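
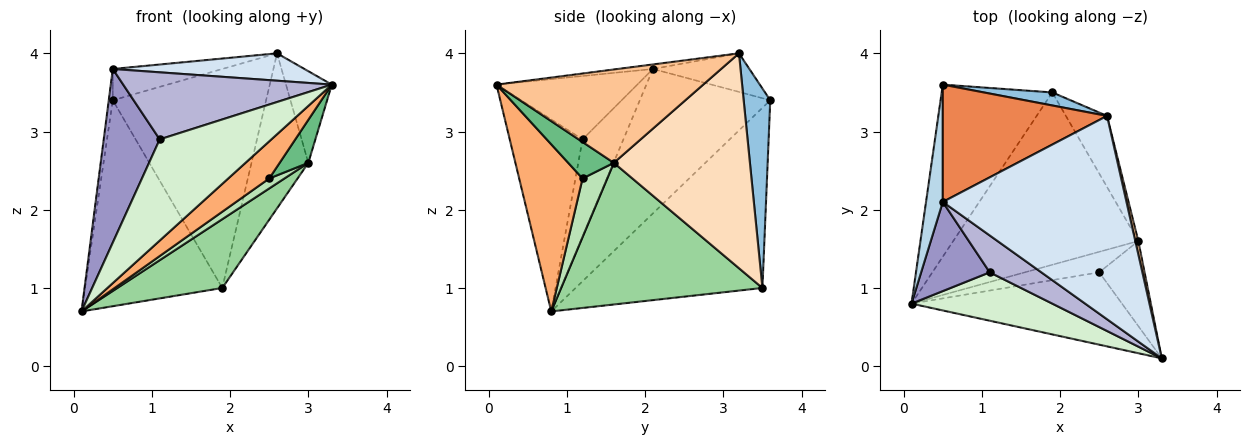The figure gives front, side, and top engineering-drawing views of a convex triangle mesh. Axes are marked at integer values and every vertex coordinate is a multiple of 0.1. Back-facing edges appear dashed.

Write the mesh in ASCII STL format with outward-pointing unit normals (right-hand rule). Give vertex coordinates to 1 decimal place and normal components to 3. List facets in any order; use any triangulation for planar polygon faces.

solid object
 facet normal -0.722 0.531 -0.443
  outer loop
   vertex 1.9 3.5 1.0
   vertex 0.1 0.8 0.7
   vertex 0.5 3.6 3.4
  endloop
 endfacet
 facet normal 0.171 0.984 0.059
  outer loop
   vertex 1.9 3.5 1.0
   vertex 0.5 3.6 3.4
   vertex 2.6 3.2 4.0
  endloop
 endfacet
 facet normal -0.993 0.031 0.115
  outer loop
   vertex 0.5 2.1 3.8
   vertex 0.5 3.6 3.4
   vertex 0.1 0.8 0.7
  endloop
 endfacet
 facet normal -0.024 -0.133 0.991
  outer loop
   vertex 0.5 2.1 3.8
   vertex 3.3 0.1 3.6
   vertex 2.6 3.2 4.0
  endloop
 endfacet
 facet normal -0.221 0.251 0.942
  outer loop
   vertex 0.5 2.1 3.8
   vertex 2.6 3.2 4.0
   vertex 0.5 3.6 3.4
  endloop
 endfacet
 facet normal 0.577 -0.373 -0.727
  outer loop
   vertex 2.5 1.2 2.4
   vertex 3.3 0.1 3.6
   vertex 0.1 0.8 0.7
  endloop
 endfacet
 facet normal 0.976 0.216 0.032
  outer loop
   vertex 3.0 1.6 2.6
   vertex 2.6 3.2 4.0
   vertex 3.3 0.1 3.6
  endloop
 endfacet
 facet normal 0.909 0.379 -0.174
  outer loop
   vertex 3.0 1.6 2.6
   vertex 1.9 3.5 1.0
   vertex 2.6 3.2 4.0
  endloop
 endfacet
 facet normal 0.583 -0.367 -0.725
  outer loop
   vertex 3.0 1.6 2.6
   vertex 3.3 0.1 3.6
   vertex 2.5 1.2 2.4
  endloop
 endfacet
 facet normal 0.579 -0.302 -0.757
  outer loop
   vertex 3.0 1.6 2.6
   vertex 0.1 0.8 0.7
   vertex 1.9 3.5 1.0
  endloop
 endfacet
 facet normal 0.579 -0.357 -0.733
  outer loop
   vertex 3.0 1.6 2.6
   vertex 2.5 1.2 2.4
   vertex 0.1 0.8 0.7
  endloop
 endfacet
 facet normal -0.507 -0.778 0.372
  outer loop
   vertex 1.1 1.2 2.9
   vertex 0.1 0.8 0.7
   vertex 3.3 0.1 3.6
  endloop
 endfacet
 facet normal -0.544 -0.746 0.383
  outer loop
   vertex 1.1 1.2 2.9
   vertex 0.5 2.1 3.8
   vertex 0.1 0.8 0.7
  endloop
 endfacet
 facet normal -0.509 -0.754 0.415
  outer loop
   vertex 1.1 1.2 2.9
   vertex 3.3 0.1 3.6
   vertex 0.5 2.1 3.8
  endloop
 endfacet
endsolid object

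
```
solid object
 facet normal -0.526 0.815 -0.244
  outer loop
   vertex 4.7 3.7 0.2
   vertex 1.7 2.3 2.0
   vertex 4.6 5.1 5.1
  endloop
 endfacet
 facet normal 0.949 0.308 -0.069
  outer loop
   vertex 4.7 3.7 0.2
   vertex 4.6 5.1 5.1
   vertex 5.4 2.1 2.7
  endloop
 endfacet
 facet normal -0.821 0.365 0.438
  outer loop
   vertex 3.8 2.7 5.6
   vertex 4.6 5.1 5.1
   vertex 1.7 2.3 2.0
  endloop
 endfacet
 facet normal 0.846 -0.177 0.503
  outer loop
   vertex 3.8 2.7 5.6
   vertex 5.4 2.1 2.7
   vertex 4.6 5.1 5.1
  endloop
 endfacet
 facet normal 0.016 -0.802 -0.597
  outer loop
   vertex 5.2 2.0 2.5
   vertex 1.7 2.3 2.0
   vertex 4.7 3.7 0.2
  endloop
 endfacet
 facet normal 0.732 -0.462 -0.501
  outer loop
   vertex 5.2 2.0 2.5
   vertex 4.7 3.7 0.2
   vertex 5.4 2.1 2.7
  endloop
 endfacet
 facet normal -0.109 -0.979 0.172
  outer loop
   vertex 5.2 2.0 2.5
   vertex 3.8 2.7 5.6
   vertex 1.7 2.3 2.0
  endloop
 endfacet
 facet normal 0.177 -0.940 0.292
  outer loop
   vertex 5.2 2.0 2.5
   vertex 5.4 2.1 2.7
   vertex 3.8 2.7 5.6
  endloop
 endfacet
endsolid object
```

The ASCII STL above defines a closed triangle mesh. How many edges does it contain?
12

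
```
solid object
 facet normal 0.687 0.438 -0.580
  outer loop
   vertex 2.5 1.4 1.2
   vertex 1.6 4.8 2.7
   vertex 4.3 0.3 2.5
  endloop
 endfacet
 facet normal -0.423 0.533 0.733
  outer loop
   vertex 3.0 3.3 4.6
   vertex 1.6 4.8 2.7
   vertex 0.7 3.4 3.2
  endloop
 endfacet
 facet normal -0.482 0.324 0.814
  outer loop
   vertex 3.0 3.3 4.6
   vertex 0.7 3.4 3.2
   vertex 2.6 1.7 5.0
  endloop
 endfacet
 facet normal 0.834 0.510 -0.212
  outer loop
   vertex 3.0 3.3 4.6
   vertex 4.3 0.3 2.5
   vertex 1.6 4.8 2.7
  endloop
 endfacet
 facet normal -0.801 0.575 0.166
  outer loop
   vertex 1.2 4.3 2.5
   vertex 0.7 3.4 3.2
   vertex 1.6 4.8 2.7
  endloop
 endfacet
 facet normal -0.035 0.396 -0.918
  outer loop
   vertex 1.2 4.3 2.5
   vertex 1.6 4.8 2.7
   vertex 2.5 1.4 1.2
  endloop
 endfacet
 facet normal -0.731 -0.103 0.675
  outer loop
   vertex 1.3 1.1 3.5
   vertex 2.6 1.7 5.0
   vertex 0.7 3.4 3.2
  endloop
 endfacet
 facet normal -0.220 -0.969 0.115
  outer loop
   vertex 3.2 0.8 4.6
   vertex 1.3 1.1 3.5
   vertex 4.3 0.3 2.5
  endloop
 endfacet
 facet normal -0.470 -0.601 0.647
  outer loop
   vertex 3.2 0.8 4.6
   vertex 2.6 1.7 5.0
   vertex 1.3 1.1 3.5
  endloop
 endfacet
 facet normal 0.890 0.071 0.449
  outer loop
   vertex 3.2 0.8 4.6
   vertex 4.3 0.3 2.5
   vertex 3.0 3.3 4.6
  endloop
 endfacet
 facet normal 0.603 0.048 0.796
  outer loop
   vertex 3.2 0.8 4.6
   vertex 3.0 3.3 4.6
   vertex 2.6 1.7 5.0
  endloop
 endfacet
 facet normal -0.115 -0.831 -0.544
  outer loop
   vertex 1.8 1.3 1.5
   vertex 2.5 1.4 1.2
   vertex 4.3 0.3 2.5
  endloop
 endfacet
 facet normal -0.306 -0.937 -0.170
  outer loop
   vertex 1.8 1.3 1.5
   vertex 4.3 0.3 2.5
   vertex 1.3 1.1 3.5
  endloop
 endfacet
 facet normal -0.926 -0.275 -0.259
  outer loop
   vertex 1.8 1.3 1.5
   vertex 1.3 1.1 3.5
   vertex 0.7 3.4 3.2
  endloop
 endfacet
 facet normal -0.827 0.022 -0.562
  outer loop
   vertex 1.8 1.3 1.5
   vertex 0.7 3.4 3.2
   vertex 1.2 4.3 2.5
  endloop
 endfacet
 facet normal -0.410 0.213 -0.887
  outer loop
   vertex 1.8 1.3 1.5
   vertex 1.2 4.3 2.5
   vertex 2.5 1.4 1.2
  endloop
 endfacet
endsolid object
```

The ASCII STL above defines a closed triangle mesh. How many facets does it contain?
16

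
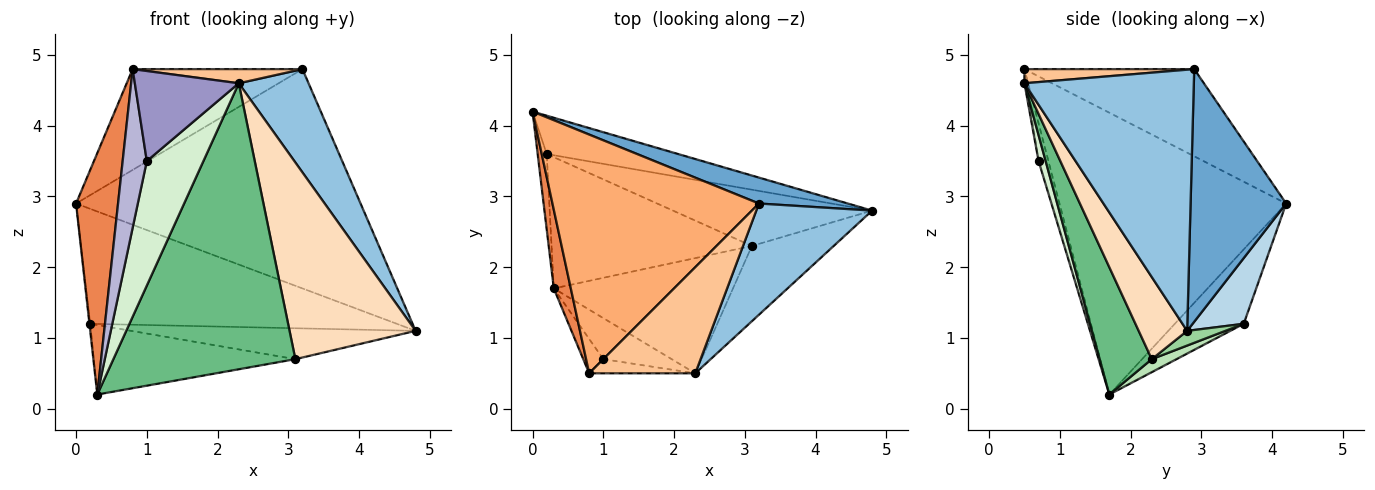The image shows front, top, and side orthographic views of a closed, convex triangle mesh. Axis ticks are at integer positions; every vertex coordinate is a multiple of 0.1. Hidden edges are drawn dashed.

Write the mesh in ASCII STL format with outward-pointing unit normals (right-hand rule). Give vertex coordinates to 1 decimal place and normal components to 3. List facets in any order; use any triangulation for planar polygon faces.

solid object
 facet normal 0.317 0.942 0.111
  outer loop
   vertex 3.2 2.9 4.8
   vertex 4.8 2.8 1.1
   vertex 0.0 4.2 2.9
  endloop
 endfacet
 facet normal 0.855 -0.352 0.379
  outer loop
   vertex 3.2 2.9 4.8
   vertex 2.3 0.5 4.6
   vertex 4.8 2.8 1.1
  endloop
 endfacet
 facet normal 0.156 0.937 -0.312
  outer loop
   vertex 0.2 3.6 1.2
   vertex 0.0 4.2 2.9
   vertex 4.8 2.8 1.1
  endloop
 endfacet
 facet normal -0.993 0.011 -0.121
  outer loop
   vertex 0.2 3.6 1.2
   vertex 0.3 1.7 0.2
   vertex 0.0 4.2 2.9
  endloop
 endfacet
 facet normal -0.982 -0.182 0.059
  outer loop
   vertex 0.8 0.5 4.8
   vertex 0.0 4.2 2.9
   vertex 0.3 1.7 0.2
  endloop
 endfacet
 facet normal -0.363 0.363 0.859
  outer loop
   vertex 0.8 0.5 4.8
   vertex 3.2 2.9 4.8
   vertex 0.0 4.2 2.9
  endloop
 endfacet
 facet normal 0.131 -0.131 0.983
  outer loop
   vertex 0.8 0.5 4.8
   vertex 2.3 0.5 4.6
   vertex 3.2 2.9 4.8
  endloop
 endfacet
 facet normal 0.338 -0.879 -0.336
  outer loop
   vertex 3.1 2.3 0.7
   vertex 4.8 2.8 1.1
   vertex 2.3 0.5 4.6
  endloop
 endfacet
 facet normal 0.257 -0.897 -0.361
  outer loop
   vertex 3.1 2.3 0.7
   vertex 2.3 0.5 4.6
   vertex 0.3 1.7 0.2
  endloop
 endfacet
 facet normal 0.065 0.480 -0.875
  outer loop
   vertex 3.1 2.3 0.7
   vertex 0.2 3.6 1.2
   vertex 4.8 2.8 1.1
  endloop
 endfacet
 facet normal 0.057 0.467 -0.882
  outer loop
   vertex 3.1 2.3 0.7
   vertex 0.3 1.7 0.2
   vertex 0.2 3.6 1.2
  endloop
 endfacet
 facet normal 0.118 -0.943 -0.311
  outer loop
   vertex 1.0 0.7 3.5
   vertex 0.3 1.7 0.2
   vertex 2.3 0.5 4.6
  endloop
 endfacet
 facet normal -0.021 -0.988 -0.155
  outer loop
   vertex 1.0 0.7 3.5
   vertex 2.3 0.5 4.6
   vertex 0.8 0.5 4.8
  endloop
 endfacet
 facet normal -0.370 -0.908 -0.197
  outer loop
   vertex 1.0 0.7 3.5
   vertex 0.8 0.5 4.8
   vertex 0.3 1.7 0.2
  endloop
 endfacet
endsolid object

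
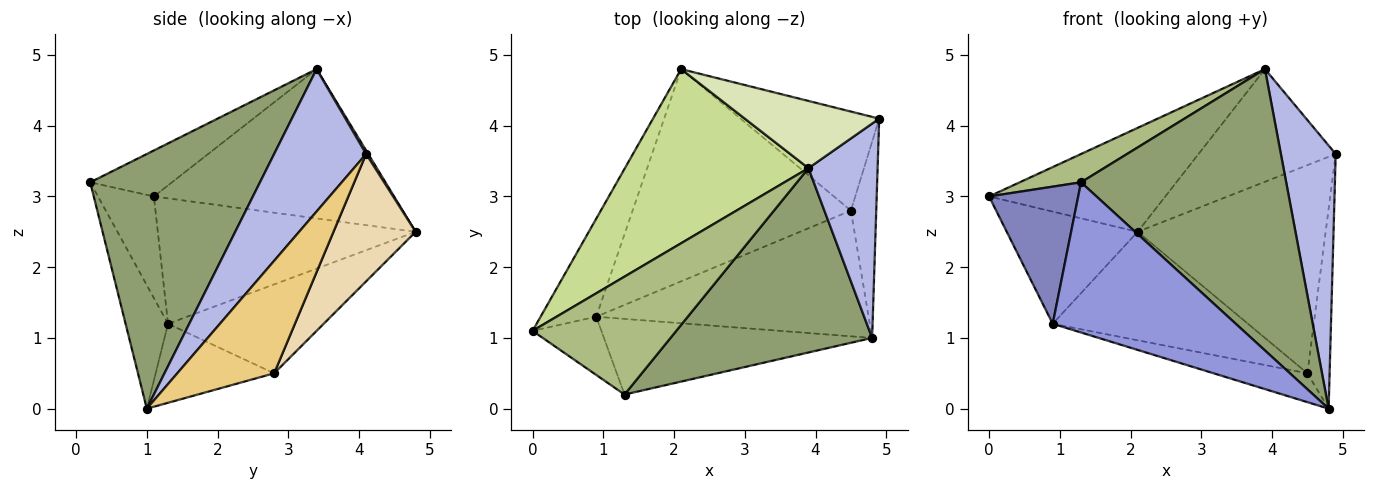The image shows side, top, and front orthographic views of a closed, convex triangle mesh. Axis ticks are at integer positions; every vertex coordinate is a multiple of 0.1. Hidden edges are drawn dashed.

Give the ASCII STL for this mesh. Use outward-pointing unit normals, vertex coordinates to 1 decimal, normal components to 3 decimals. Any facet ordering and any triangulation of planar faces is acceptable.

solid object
 facet normal -0.829 0.421 -0.368
  outer loop
   vertex 0.9 1.3 1.2
   vertex 0.0 1.1 3.0
   vertex 2.1 4.8 2.5
  endloop
 endfacet
 facet normal -0.500 -0.797 -0.339
  outer loop
   vertex 0.9 1.3 1.2
   vertex 1.3 0.2 3.2
   vertex 0.0 1.1 3.0
  endloop
 endfacet
 facet normal -0.203 -0.875 -0.440
  outer loop
   vertex 0.9 1.3 1.2
   vertex 4.8 1.0 0.0
   vertex 1.3 0.2 3.2
  endloop
 endfacet
 facet normal 0.793 -0.473 0.385
  outer loop
   vertex 3.9 3.4 4.8
   vertex 4.8 1.0 0.0
   vertex 4.9 4.1 3.6
  endloop
 endfacet
 facet normal 0.569 -0.688 0.451
  outer loop
   vertex 3.9 3.4 4.8
   vertex 1.3 0.2 3.2
   vertex 4.8 1.0 0.0
  endloop
 endfacet
 facet normal -0.297 -0.223 0.928
  outer loop
   vertex 3.9 3.4 4.8
   vertex 0.0 1.1 3.0
   vertex 1.3 0.2 3.2
  endloop
 endfacet
 facet normal -0.573 0.420 0.704
  outer loop
   vertex 3.9 3.4 4.8
   vertex 2.1 4.8 2.5
   vertex 0.0 1.1 3.0
  endloop
 endfacet
 facet normal 0.013 0.859 0.512
  outer loop
   vertex 3.9 3.4 4.8
   vertex 4.9 4.1 3.6
   vertex 2.1 4.8 2.5
  endloop
 endfacet
 facet normal -0.272 0.215 -0.938
  outer loop
   vertex 4.5 2.8 0.5
   vertex 4.8 1.0 0.0
   vertex 0.9 1.3 1.2
  endloop
 endfacet
 facet normal -0.341 0.428 -0.837
  outer loop
   vertex 4.5 2.8 0.5
   vertex 0.9 1.3 1.2
   vertex 2.1 4.8 2.5
  endloop
 endfacet
 facet normal 0.952 0.218 -0.214
  outer loop
   vertex 4.5 2.8 0.5
   vertex 4.9 4.1 3.6
   vertex 4.8 1.0 0.0
  endloop
 endfacet
 facet normal 0.367 0.840 -0.400
  outer loop
   vertex 4.5 2.8 0.5
   vertex 2.1 4.8 2.5
   vertex 4.9 4.1 3.6
  endloop
 endfacet
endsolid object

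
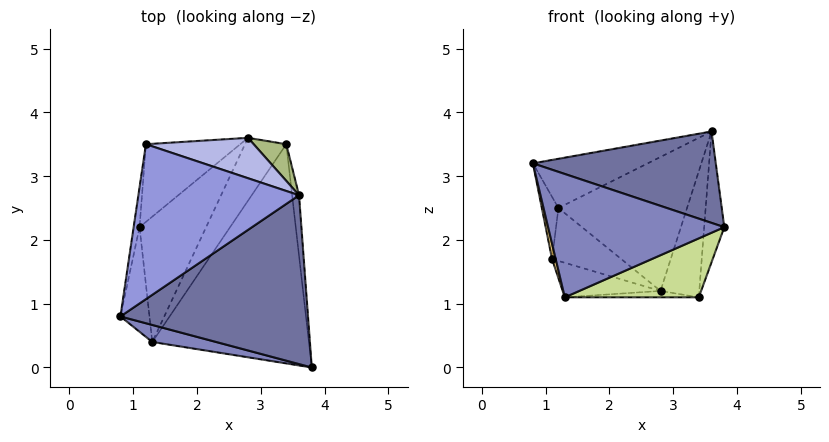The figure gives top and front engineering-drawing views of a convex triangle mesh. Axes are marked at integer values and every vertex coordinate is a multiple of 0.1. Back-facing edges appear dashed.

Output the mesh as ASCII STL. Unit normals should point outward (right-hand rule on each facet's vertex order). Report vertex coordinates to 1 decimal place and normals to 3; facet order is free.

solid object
 facet normal 0.164 -0.470 0.867
  outer loop
   vertex 3.6 2.7 3.7
   vertex 0.8 0.8 3.2
   vertex 3.8 0.0 2.2
  endloop
 endfacet
 facet normal -0.214 -0.968 0.133
  outer loop
   vertex 1.3 0.4 1.1
   vertex 3.8 0.0 2.2
   vertex 0.8 0.8 3.2
  endloop
 endfacet
 facet normal -0.352 0.283 0.892
  outer loop
   vertex 1.2 3.5 2.5
   vertex 0.8 0.8 3.2
   vertex 3.6 2.7 3.7
  endloop
 endfacet
 facet normal 0.172 0.943 0.284
  outer loop
   vertex 1.2 3.5 2.5
   vertex 3.6 2.7 3.7
   vertex 2.8 3.6 1.2
  endloop
 endfacet
 facet normal 0.994 0.099 -0.046
  outer loop
   vertex 3.4 3.5 1.1
   vertex 3.6 2.7 3.7
   vertex 3.8 0.0 2.2
  endloop
 endfacet
 facet normal 0.202 0.940 0.274
  outer loop
   vertex 3.4 3.5 1.1
   vertex 2.8 3.6 1.2
   vertex 3.6 2.7 3.7
  endloop
 endfacet
 facet normal 0.358 -0.242 -0.902
  outer loop
   vertex 3.4 3.5 1.1
   vertex 3.8 0.0 2.2
   vertex 1.3 0.4 1.1
  endloop
 endfacet
 facet normal -0.147 0.100 -0.984
  outer loop
   vertex 3.4 3.5 1.1
   vertex 1.3 0.4 1.1
   vertex 2.8 3.6 1.2
  endloop
 endfacet
 facet normal -0.449 0.237 -0.862
  outer loop
   vertex 1.1 2.2 1.7
   vertex 2.8 3.6 1.2
   vertex 1.3 0.4 1.1
  endloop
 endfacet
 facet normal -0.577 0.460 -0.675
  outer loop
   vertex 1.1 2.2 1.7
   vertex 1.2 3.5 2.5
   vertex 2.8 3.6 1.2
  endloop
 endfacet
 facet normal -0.974 -0.033 -0.226
  outer loop
   vertex 1.1 2.2 1.7
   vertex 1.3 0.4 1.1
   vertex 0.8 0.8 3.2
  endloop
 endfacet
 facet normal -0.989 0.126 -0.081
  outer loop
   vertex 1.1 2.2 1.7
   vertex 0.8 0.8 3.2
   vertex 1.2 3.5 2.5
  endloop
 endfacet
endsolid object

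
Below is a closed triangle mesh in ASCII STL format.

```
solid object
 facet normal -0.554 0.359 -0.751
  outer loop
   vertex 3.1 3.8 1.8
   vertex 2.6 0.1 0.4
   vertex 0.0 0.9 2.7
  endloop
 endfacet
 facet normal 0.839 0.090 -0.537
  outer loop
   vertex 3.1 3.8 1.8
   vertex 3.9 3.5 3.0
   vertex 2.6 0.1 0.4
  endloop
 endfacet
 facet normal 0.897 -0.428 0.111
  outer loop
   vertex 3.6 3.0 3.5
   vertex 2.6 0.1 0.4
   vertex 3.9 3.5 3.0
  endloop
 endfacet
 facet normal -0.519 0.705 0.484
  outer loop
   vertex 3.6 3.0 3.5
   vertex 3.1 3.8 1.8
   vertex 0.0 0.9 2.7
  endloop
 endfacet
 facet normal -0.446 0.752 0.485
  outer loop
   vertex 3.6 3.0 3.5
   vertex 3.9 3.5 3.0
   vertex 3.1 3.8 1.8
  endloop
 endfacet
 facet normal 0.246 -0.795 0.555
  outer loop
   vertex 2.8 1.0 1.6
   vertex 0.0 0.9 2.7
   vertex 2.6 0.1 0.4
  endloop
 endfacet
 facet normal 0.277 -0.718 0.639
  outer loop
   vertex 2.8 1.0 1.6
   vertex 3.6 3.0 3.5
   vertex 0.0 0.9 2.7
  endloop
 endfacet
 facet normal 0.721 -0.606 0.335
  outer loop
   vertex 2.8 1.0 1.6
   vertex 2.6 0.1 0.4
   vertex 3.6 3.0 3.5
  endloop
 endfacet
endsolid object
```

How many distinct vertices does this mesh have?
6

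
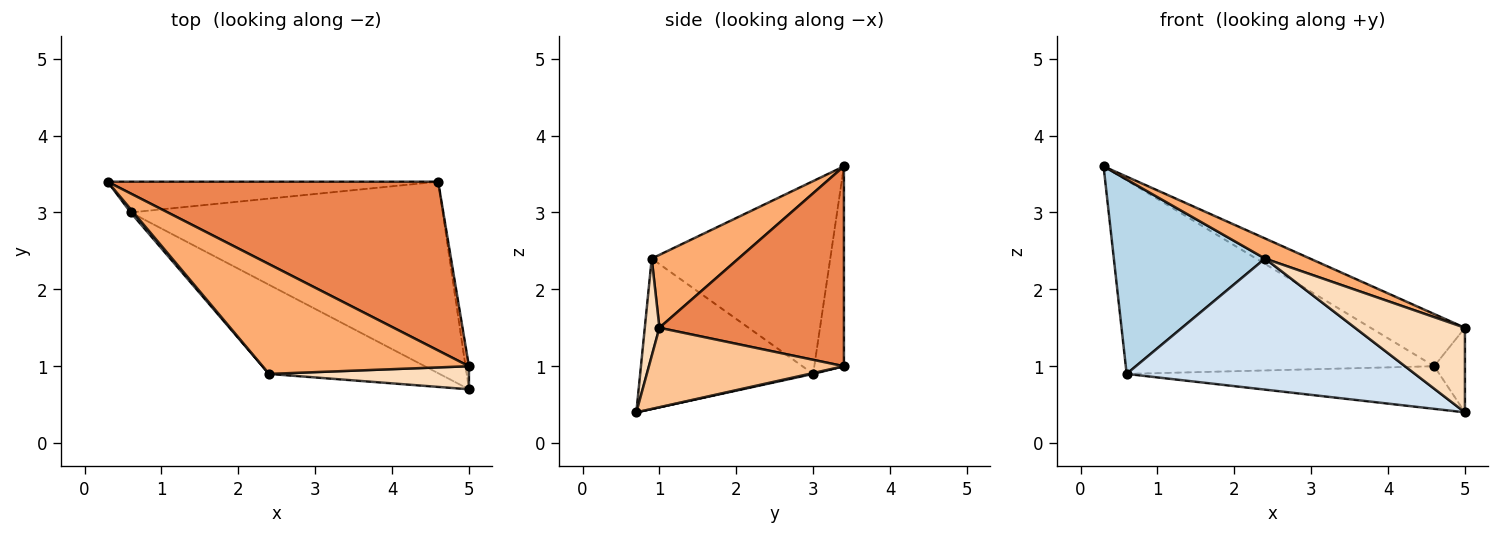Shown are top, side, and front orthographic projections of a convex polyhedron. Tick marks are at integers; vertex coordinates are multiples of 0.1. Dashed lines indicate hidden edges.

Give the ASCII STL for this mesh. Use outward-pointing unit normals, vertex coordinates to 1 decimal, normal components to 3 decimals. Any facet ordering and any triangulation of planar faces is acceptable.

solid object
 facet normal -0.094 0.983 -0.156
  outer loop
   vertex 0.6 3.0 0.9
   vertex 0.3 3.4 3.6
   vertex 4.6 3.4 1.0
  endloop
 endfacet
 facet normal 0.003 0.217 -0.976
  outer loop
   vertex 0.6 3.0 0.9
   vertex 4.6 3.4 1.0
   vertex 5.0 0.7 0.4
  endloop
 endfacet
 facet normal -0.763 -0.646 0.011
  outer loop
   vertex 0.6 3.0 0.9
   vertex 2.4 0.9 2.4
   vertex 0.3 3.4 3.6
  endloop
 endfacet
 facet normal -0.444 -0.741 -0.504
  outer loop
   vertex 0.6 3.0 0.9
   vertex 5.0 0.7 0.4
   vertex 2.4 0.9 2.4
  endloop
 endfacet
 facet normal 0.500 0.256 0.827
  outer loop
   vertex 5.0 1.0 1.5
   vertex 4.6 3.4 1.0
   vertex 0.3 3.4 3.6
  endloop
 endfacet
 facet normal 0.328 -0.170 0.929
  outer loop
   vertex 5.0 1.0 1.5
   vertex 0.3 3.4 3.6
   vertex 2.4 0.9 2.4
  endloop
 endfacet
 facet normal 0.987 0.156 -0.042
  outer loop
   vertex 5.0 1.0 1.5
   vertex 5.0 0.7 0.4
   vertex 4.6 3.4 1.0
  endloop
 endfacet
 facet normal 0.127 -0.957 0.261
  outer loop
   vertex 5.0 1.0 1.5
   vertex 2.4 0.9 2.4
   vertex 5.0 0.7 0.4
  endloop
 endfacet
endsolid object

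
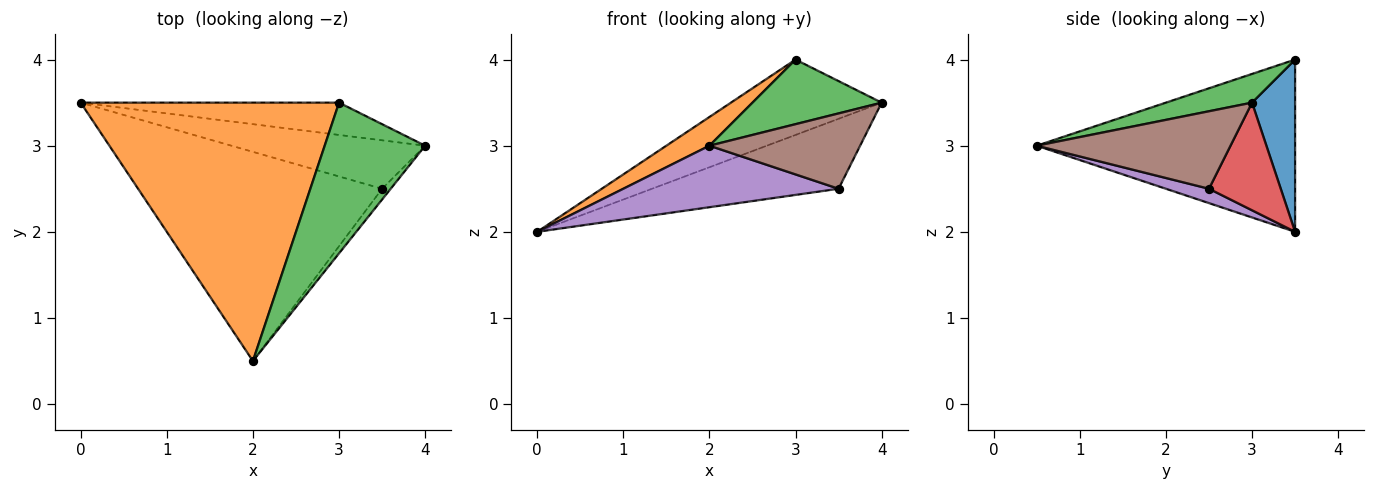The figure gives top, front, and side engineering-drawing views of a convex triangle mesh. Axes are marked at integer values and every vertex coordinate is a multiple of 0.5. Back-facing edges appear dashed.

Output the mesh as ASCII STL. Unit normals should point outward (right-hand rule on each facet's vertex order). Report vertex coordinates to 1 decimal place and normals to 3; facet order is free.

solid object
 facet normal 0.254 0.889 -0.381
  outer loop
   vertex 3.0 3.5 4.0
   vertex 4.0 3.0 3.5
   vertex 0.0 3.5 2.0
  endloop
 endfacet
 facet normal -0.552 -0.092 0.829
  outer loop
   vertex 3.0 3.5 4.0
   vertex 0.0 3.5 2.0
   vertex 2.0 0.5 3.0
  endloop
 endfacet
 facet normal 0.254 -0.381 0.889
  outer loop
   vertex 3.0 3.5 4.0
   vertex 2.0 0.5 3.0
   vertex 4.0 3.0 3.5
  endloop
 endfacet
 facet normal 0.302 0.784 -0.543
  outer loop
   vertex 3.5 2.5 2.5
   vertex 0.0 3.5 2.0
   vertex 4.0 3.0 3.5
  endloop
 endfacet
 facet normal 0.056 -0.282 -0.958
  outer loop
   vertex 3.5 2.5 2.5
   vertex 2.0 0.5 3.0
   vertex 0.0 3.5 2.0
  endloop
 endfacet
 facet normal 0.786 -0.612 -0.087
  outer loop
   vertex 3.5 2.5 2.5
   vertex 4.0 3.0 3.5
   vertex 2.0 0.5 3.0
  endloop
 endfacet
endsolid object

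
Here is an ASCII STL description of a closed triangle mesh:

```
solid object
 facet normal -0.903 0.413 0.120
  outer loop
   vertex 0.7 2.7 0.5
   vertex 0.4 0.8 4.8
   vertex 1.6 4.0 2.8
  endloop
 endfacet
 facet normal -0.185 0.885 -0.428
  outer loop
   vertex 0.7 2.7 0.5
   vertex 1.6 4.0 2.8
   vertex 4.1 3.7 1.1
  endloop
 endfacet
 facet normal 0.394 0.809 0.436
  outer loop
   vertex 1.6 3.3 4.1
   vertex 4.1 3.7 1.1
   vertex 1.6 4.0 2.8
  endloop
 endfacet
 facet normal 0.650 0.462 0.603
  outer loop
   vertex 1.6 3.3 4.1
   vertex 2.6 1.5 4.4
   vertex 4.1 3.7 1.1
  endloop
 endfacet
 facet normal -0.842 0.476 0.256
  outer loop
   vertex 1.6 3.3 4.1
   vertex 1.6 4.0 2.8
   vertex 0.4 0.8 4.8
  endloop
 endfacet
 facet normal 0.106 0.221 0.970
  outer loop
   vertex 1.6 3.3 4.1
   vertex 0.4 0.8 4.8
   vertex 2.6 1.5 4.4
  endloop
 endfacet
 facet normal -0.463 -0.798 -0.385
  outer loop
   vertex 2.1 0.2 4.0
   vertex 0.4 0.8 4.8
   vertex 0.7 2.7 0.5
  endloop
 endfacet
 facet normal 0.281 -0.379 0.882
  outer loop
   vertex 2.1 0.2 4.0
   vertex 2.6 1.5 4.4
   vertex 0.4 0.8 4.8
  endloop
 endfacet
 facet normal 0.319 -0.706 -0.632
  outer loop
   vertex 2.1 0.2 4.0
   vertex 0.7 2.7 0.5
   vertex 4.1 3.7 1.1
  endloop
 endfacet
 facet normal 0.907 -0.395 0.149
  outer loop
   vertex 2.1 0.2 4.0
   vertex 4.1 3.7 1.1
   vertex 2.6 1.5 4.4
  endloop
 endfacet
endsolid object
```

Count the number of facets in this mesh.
10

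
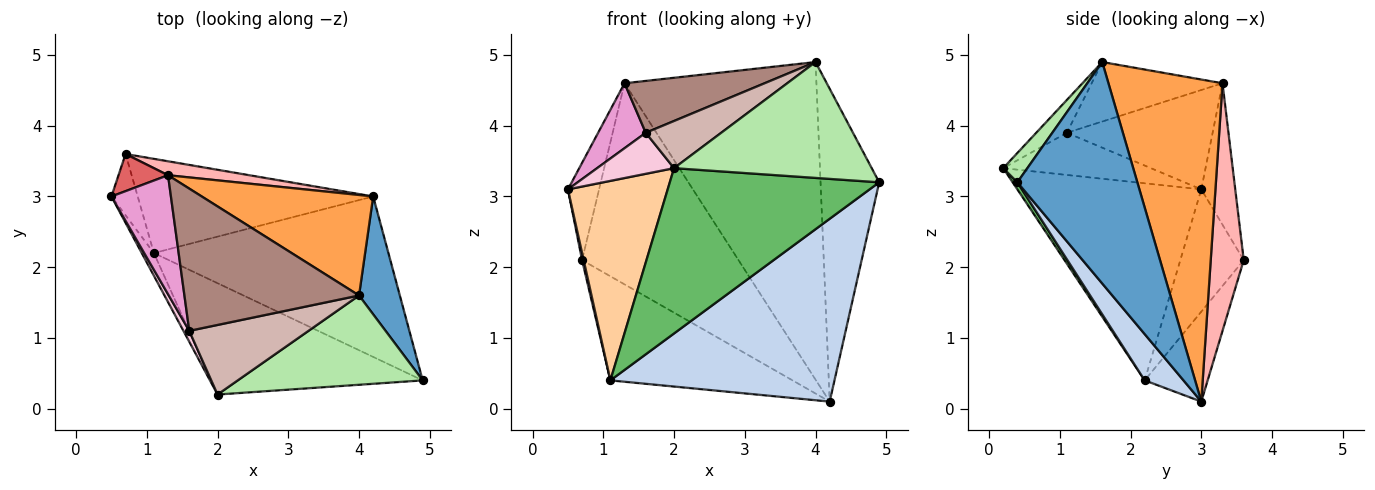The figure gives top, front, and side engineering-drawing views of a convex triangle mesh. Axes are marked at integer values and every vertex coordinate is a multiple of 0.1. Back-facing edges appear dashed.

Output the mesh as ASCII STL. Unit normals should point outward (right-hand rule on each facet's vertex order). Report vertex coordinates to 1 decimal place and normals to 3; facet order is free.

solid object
 facet normal 0.886 0.433 0.163
  outer loop
   vertex 4.0 1.6 4.9
   vertex 4.9 0.4 3.2
   vertex 4.2 3.0 0.1
  endloop
 endfacet
 facet normal 0.129 -0.745 -0.654
  outer loop
   vertex 1.1 2.2 0.4
   vertex 4.2 3.0 0.1
   vertex 4.9 0.4 3.2
  endloop
 endfacet
 facet normal 0.493 0.829 0.262
  outer loop
   vertex 1.3 3.3 4.6
   vertex 4.0 1.6 4.9
   vertex 4.2 3.0 0.1
  endloop
 endfacet
 facet normal -0.878 -0.476 -0.054
  outer loop
   vertex 2.0 0.2 3.4
   vertex 0.5 3.0 3.1
   vertex 1.1 2.2 0.4
  endloop
 endfacet
 facet normal 0.019 -0.829 -0.558
  outer loop
   vertex 2.0 0.2 3.4
   vertex 1.1 2.2 0.4
   vertex 4.9 0.4 3.2
  endloop
 endfacet
 facet normal 0.096 -0.788 0.608
  outer loop
   vertex 2.0 0.2 3.4
   vertex 4.9 0.4 3.2
   vertex 4.0 1.6 4.9
  endloop
 endfacet
 facet normal -0.714 0.654 0.250
  outer loop
   vertex 0.7 3.6 2.1
   vertex 0.5 3.0 3.1
   vertex 1.3 3.3 4.6
  endloop
 endfacet
 facet normal 0.206 0.976 0.068
  outer loop
   vertex 0.7 3.6 2.1
   vertex 1.3 3.3 4.6
   vertex 4.2 3.0 0.1
  endloop
 endfacet
 facet normal -0.977 -0.024 -0.210
  outer loop
   vertex 0.7 3.6 2.1
   vertex 1.1 2.2 0.4
   vertex 0.5 3.0 3.1
  endloop
 endfacet
 facet normal -0.248 0.718 -0.650
  outer loop
   vertex 0.7 3.6 2.1
   vertex 4.2 3.0 0.1
   vertex 1.1 2.2 0.4
  endloop
 endfacet
 facet normal -0.305 -0.326 0.895
  outer loop
   vertex 1.6 1.1 3.9
   vertex 4.0 1.6 4.9
   vertex 1.3 3.3 4.6
  endloop
 endfacet
 facet normal -0.222 -0.547 0.807
  outer loop
   vertex 1.6 1.1 3.9
   vertex 2.0 0.2 3.4
   vertex 4.0 1.6 4.9
  endloop
 endfacet
 facet normal -0.826 -0.270 0.495
  outer loop
   vertex 1.6 1.1 3.9
   vertex 1.3 3.3 4.6
   vertex 0.5 3.0 3.1
  endloop
 endfacet
 facet normal -0.880 -0.459 0.121
  outer loop
   vertex 1.6 1.1 3.9
   vertex 0.5 3.0 3.1
   vertex 2.0 0.2 3.4
  endloop
 endfacet
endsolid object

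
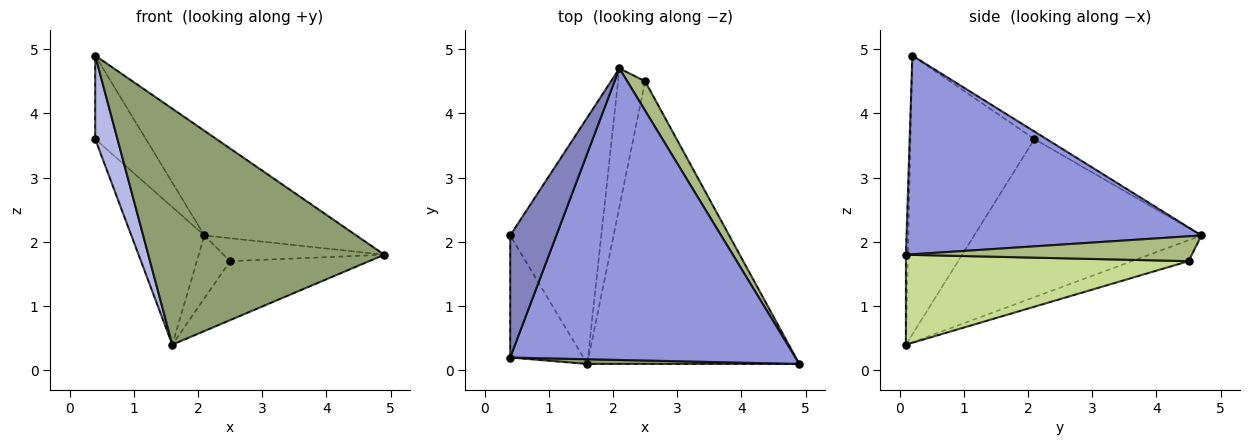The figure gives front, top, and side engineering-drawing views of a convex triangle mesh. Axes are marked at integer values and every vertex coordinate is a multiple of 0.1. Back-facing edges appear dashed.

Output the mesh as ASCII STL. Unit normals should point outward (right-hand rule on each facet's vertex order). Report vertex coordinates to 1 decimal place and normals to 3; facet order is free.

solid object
 facet normal -0.835 0.268 -0.481
  outer loop
   vertex 1.6 0.1 0.4
   vertex 0.4 2.1 3.6
   vertex 2.1 4.7 2.1
  endloop
 endfacet
 facet normal -0.134 0.560 0.818
  outer loop
   vertex 0.4 0.2 4.9
   vertex 2.1 4.7 2.1
   vertex 0.4 2.1 3.6
  endloop
 endfacet
 facet normal 0.548 0.283 0.787
  outer loop
   vertex 0.4 0.2 4.9
   vertex 4.9 0.1 1.8
   vertex 2.1 4.7 2.1
  endloop
 endfacet
 facet normal -0.953 -0.171 -0.250
  outer loop
   vertex 0.4 0.2 4.9
   vertex 0.4 2.1 3.6
   vertex 1.6 0.1 0.4
  endloop
 endfacet
 facet normal -0.008 -1.000 0.020
  outer loop
   vertex 0.4 0.2 4.9
   vertex 1.6 0.1 0.4
   vertex 4.9 0.1 1.8
  endloop
 endfacet
 facet normal 0.739 0.415 0.531
  outer loop
   vertex 2.5 4.5 1.7
   vertex 2.1 4.7 2.1
   vertex 4.9 0.1 1.8
  endloop
 endfacet
 facet normal 0.384 0.189 -0.904
  outer loop
   vertex 2.5 4.5 1.7
   vertex 4.9 0.1 1.8
   vertex 1.6 0.1 0.4
  endloop
 endfacet
 facet normal -0.576 0.338 -0.745
  outer loop
   vertex 2.5 4.5 1.7
   vertex 1.6 0.1 0.4
   vertex 2.1 4.7 2.1
  endloop
 endfacet
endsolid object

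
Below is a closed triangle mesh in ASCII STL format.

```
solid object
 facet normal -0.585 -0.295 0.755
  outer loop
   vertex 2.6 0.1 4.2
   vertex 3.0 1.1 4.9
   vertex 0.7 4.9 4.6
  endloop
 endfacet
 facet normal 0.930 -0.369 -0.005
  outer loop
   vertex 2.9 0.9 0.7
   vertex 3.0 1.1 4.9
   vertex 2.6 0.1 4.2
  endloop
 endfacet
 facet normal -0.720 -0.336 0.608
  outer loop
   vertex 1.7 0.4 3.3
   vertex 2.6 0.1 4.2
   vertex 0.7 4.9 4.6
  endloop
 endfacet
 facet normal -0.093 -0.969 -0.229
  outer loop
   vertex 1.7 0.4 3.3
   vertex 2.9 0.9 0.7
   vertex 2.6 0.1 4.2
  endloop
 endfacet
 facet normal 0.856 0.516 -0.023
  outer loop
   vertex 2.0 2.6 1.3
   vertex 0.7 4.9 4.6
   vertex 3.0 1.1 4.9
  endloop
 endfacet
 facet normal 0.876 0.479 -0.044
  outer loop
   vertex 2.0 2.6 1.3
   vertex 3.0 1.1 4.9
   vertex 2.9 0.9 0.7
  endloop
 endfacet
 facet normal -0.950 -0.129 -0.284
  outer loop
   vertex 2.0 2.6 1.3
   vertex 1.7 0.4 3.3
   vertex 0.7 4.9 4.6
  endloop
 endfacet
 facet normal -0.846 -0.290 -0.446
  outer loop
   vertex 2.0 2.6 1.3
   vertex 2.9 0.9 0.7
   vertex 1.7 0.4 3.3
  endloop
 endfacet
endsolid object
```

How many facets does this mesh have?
8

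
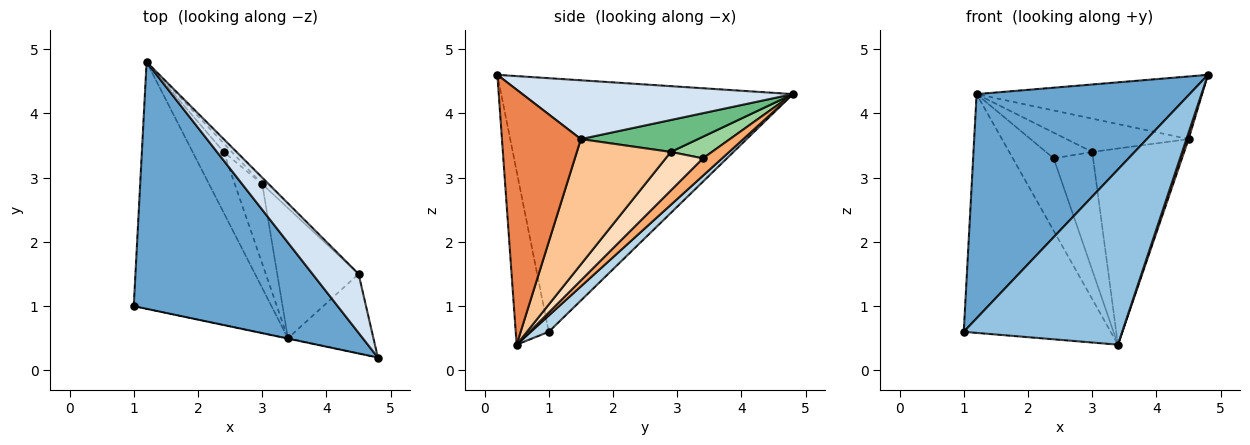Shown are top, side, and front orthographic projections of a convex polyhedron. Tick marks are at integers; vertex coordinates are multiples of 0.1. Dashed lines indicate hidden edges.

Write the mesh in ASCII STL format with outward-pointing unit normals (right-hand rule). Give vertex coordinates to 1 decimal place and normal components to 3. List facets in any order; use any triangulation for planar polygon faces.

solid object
 facet normal -0.677 -0.495 0.545
  outer loop
   vertex 1.2 4.8 4.3
   vertex 1.0 1.0 0.6
   vertex 4.8 0.2 4.6
  endloop
 endfacet
 facet normal -0.204 -0.979 -0.002
  outer loop
   vertex 3.4 0.5 0.4
   vertex 4.8 0.2 4.6
   vertex 1.0 1.0 0.6
  endloop
 endfacet
 facet normal 0.085 0.693 -0.716
  outer loop
   vertex 3.4 0.5 0.4
   vertex 1.0 1.0 0.6
   vertex 1.2 4.8 4.3
  endloop
 endfacet
 facet normal 0.658 0.549 0.516
  outer loop
   vertex 4.5 1.5 3.6
   vertex 1.2 4.8 4.3
   vertex 4.8 0.2 4.6
  endloop
 endfacet
 facet normal 0.948 -0.026 -0.318
  outer loop
   vertex 4.5 1.5 3.6
   vertex 4.8 0.2 4.6
   vertex 3.4 0.5 0.4
  endloop
 endfacet
 facet normal 0.337 0.721 -0.605
  outer loop
   vertex 2.4 3.4 3.3
   vertex 3.4 0.5 0.4
   vertex 1.2 4.8 4.3
  endloop
 endfacet
 facet normal 0.648 0.634 -0.421
  outer loop
   vertex 3.0 2.9 3.4
   vertex 4.5 1.5 3.6
   vertex 3.4 0.5 0.4
  endloop
 endfacet
 facet normal 0.617 0.653 -0.440
  outer loop
   vertex 3.0 2.9 3.4
   vertex 3.4 0.5 0.4
   vertex 2.4 3.4 3.3
  endloop
 endfacet
 facet normal 0.686 0.715 -0.138
  outer loop
   vertex 3.0 2.9 3.4
   vertex 1.2 4.8 4.3
   vertex 4.5 1.5 3.6
  endloop
 endfacet
 facet normal 0.645 0.725 -0.242
  outer loop
   vertex 3.0 2.9 3.4
   vertex 2.4 3.4 3.3
   vertex 1.2 4.8 4.3
  endloop
 endfacet
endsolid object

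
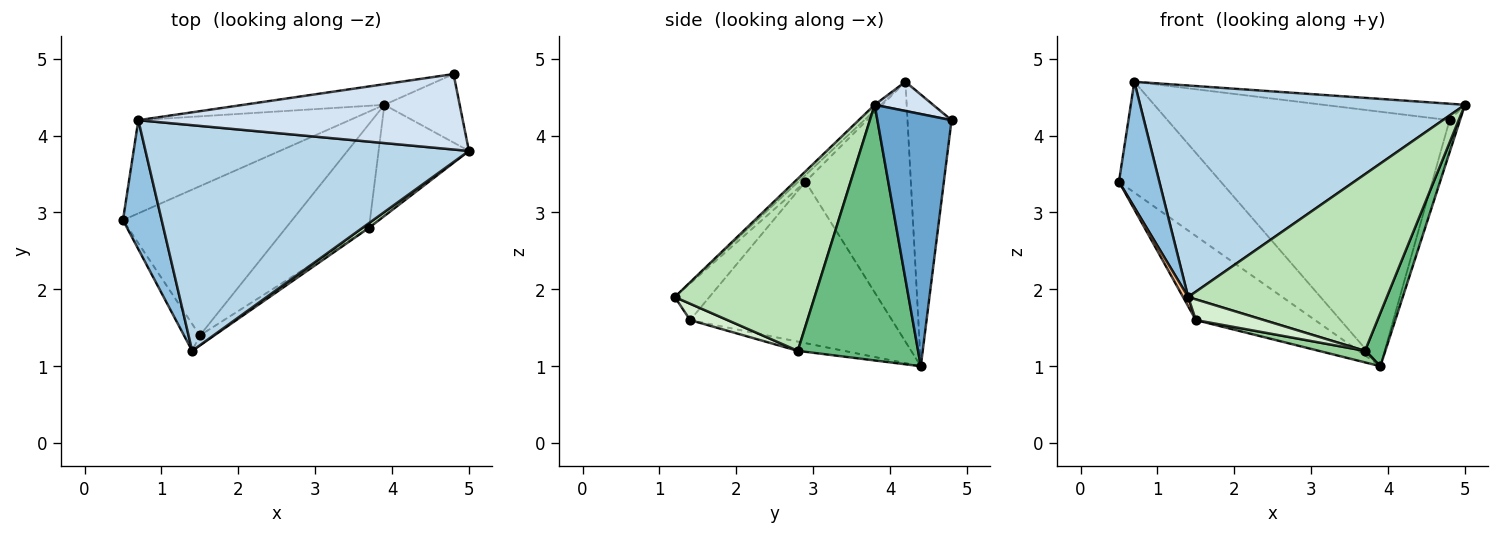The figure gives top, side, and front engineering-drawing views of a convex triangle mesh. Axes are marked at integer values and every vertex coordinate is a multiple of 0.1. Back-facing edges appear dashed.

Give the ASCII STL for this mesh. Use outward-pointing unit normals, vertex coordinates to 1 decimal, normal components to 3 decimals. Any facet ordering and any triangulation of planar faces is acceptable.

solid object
 facet normal 0.950 0.133 -0.284
  outer loop
   vertex 4.8 4.8 4.2
   vertex 5.0 3.8 4.4
   vertex 3.9 4.4 1.0
  endloop
 endfacet
 facet normal -0.122 -0.692 0.711
  outer loop
   vertex 0.7 4.2 4.7
   vertex 0.5 2.9 3.4
   vertex 1.4 1.2 1.9
  endloop
 endfacet
 facet normal -0.013 -0.684 0.730
  outer loop
   vertex 0.7 4.2 4.7
   vertex 1.4 1.2 1.9
   vertex 5.0 3.8 4.4
  endloop
 endfacet
 facet normal 0.088 0.212 0.973
  outer loop
   vertex 0.7 4.2 4.7
   vertex 5.0 3.8 4.4
   vertex 4.8 4.8 4.2
  endloop
 endfacet
 facet normal -0.621 0.600 -0.505
  outer loop
   vertex 0.7 4.2 4.7
   vertex 3.9 4.4 1.0
   vertex 0.5 2.9 3.4
  endloop
 endfacet
 facet normal -0.154 0.985 -0.080
  outer loop
   vertex 0.7 4.2 4.7
   vertex 4.8 4.8 4.2
   vertex 3.9 4.4 1.0
  endloop
 endfacet
 facet normal -0.910 -0.135 -0.393
  outer loop
   vertex 1.5 1.4 1.6
   vertex 1.4 1.2 1.9
   vertex 0.5 2.9 3.4
  endloop
 endfacet
 facet normal -0.639 0.378 -0.670
  outer loop
   vertex 1.5 1.4 1.6
   vertex 0.5 2.9 3.4
   vertex 3.9 4.4 1.0
  endloop
 endfacet
 facet normal 0.931 -0.158 -0.329
  outer loop
   vertex 3.7 2.8 1.2
   vertex 3.9 4.4 1.0
   vertex 5.0 3.8 4.4
  endloop
 endfacet
 facet normal -0.110 -0.110 -0.988
  outer loop
   vertex 3.7 2.8 1.2
   vertex 1.5 1.4 1.6
   vertex 3.9 4.4 1.0
  endloop
 endfacet
 facet normal 0.575 -0.818 0.022
  outer loop
   vertex 3.7 2.8 1.2
   vertex 5.0 3.8 4.4
   vertex 1.4 1.2 1.9
  endloop
 endfacet
 facet normal 0.443 -0.807 -0.391
  outer loop
   vertex 3.7 2.8 1.2
   vertex 1.4 1.2 1.9
   vertex 1.5 1.4 1.6
  endloop
 endfacet
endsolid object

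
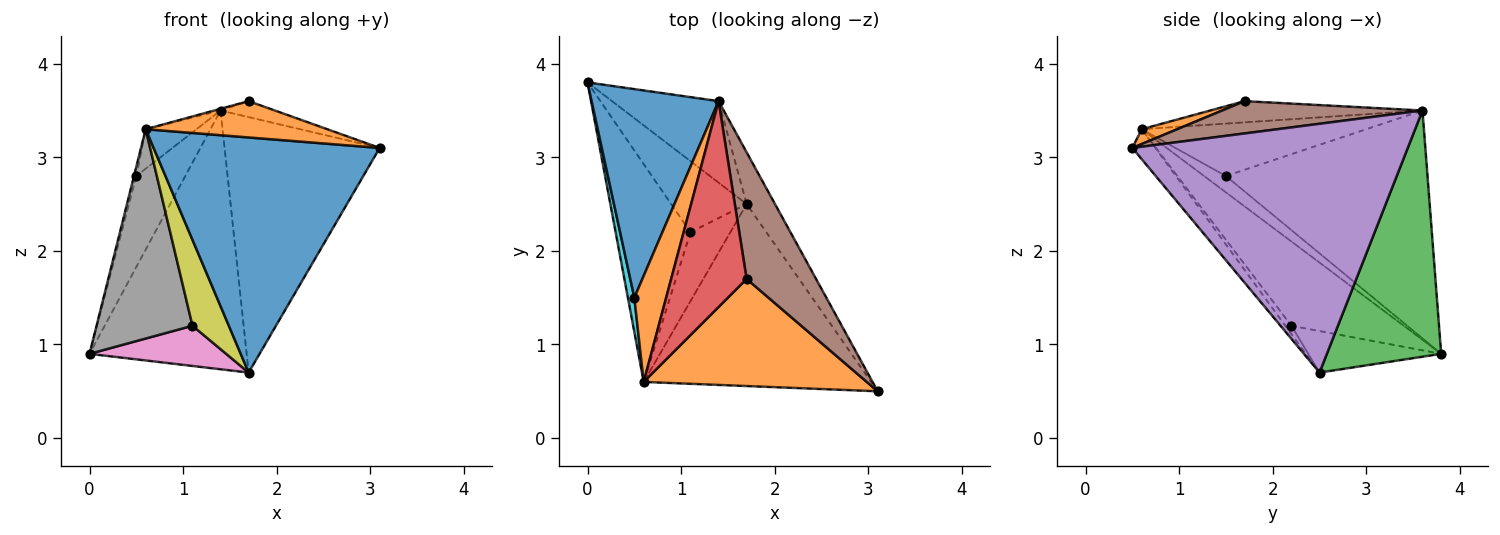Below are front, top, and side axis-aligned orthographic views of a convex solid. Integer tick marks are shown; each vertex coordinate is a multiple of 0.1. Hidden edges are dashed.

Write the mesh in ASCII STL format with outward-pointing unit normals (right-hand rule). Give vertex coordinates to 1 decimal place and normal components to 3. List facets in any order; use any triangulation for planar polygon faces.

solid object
 facet normal -0.080 -0.788 -0.610
  outer loop
   vertex 0.6 0.6 3.3
   vertex 1.7 2.5 0.7
   vertex 3.1 0.5 3.1
  endloop
 endfacet
 facet normal 0.063 -0.321 0.945
  outer loop
   vertex 0.6 0.6 3.3
   vertex 3.1 0.5 3.1
   vertex 1.7 1.7 3.6
  endloop
 endfacet
 facet normal 0.570 0.784 -0.247
  outer loop
   vertex 1.4 3.6 3.5
   vertex 1.7 2.5 0.7
   vertex 0.0 3.8 0.9
  endloop
 endfacet
 facet normal -0.271 0.008 0.963
  outer loop
   vertex 1.4 3.6 3.5
   vertex 0.6 0.6 3.3
   vertex 1.7 1.7 3.6
  endloop
 endfacet
 facet normal 0.867 0.488 -0.099
  outer loop
   vertex 1.4 3.6 3.5
   vertex 3.1 0.5 3.1
   vertex 1.7 2.5 0.7
  endloop
 endfacet
 facet normal 0.419 0.114 0.901
  outer loop
   vertex 1.4 3.6 3.5
   vertex 1.7 1.7 3.6
   vertex 3.1 0.5 3.1
  endloop
 endfacet
 facet normal -0.432 -0.444 -0.785
  outer loop
   vertex 1.1 2.2 1.2
   vertex 0.0 3.8 0.9
   vertex 1.7 2.5 0.7
  endloop
 endfacet
 facet normal -0.630 -0.538 -0.560
  outer loop
   vertex 1.1 2.2 1.2
   vertex 0.6 0.6 3.3
   vertex 0.0 3.8 0.9
  endloop
 endfacet
 facet normal -0.130 -0.773 -0.620
  outer loop
   vertex 1.1 2.2 1.2
   vertex 1.7 2.5 0.7
   vertex 0.6 0.6 3.3
  endloop
 endfacet
 facet normal -0.926 0.099 0.364
  outer loop
   vertex 0.5 1.5 2.8
   vertex 0.0 3.8 0.9
   vertex 0.6 0.6 3.3
  endloop
 endfacet
 facet normal -0.855 0.208 0.476
  outer loop
   vertex 0.5 1.5 2.8
   vertex 1.4 3.6 3.5
   vertex 0.0 3.8 0.9
  endloop
 endfacet
 facet normal -0.839 0.190 0.510
  outer loop
   vertex 0.5 1.5 2.8
   vertex 0.6 0.6 3.3
   vertex 1.4 3.6 3.5
  endloop
 endfacet
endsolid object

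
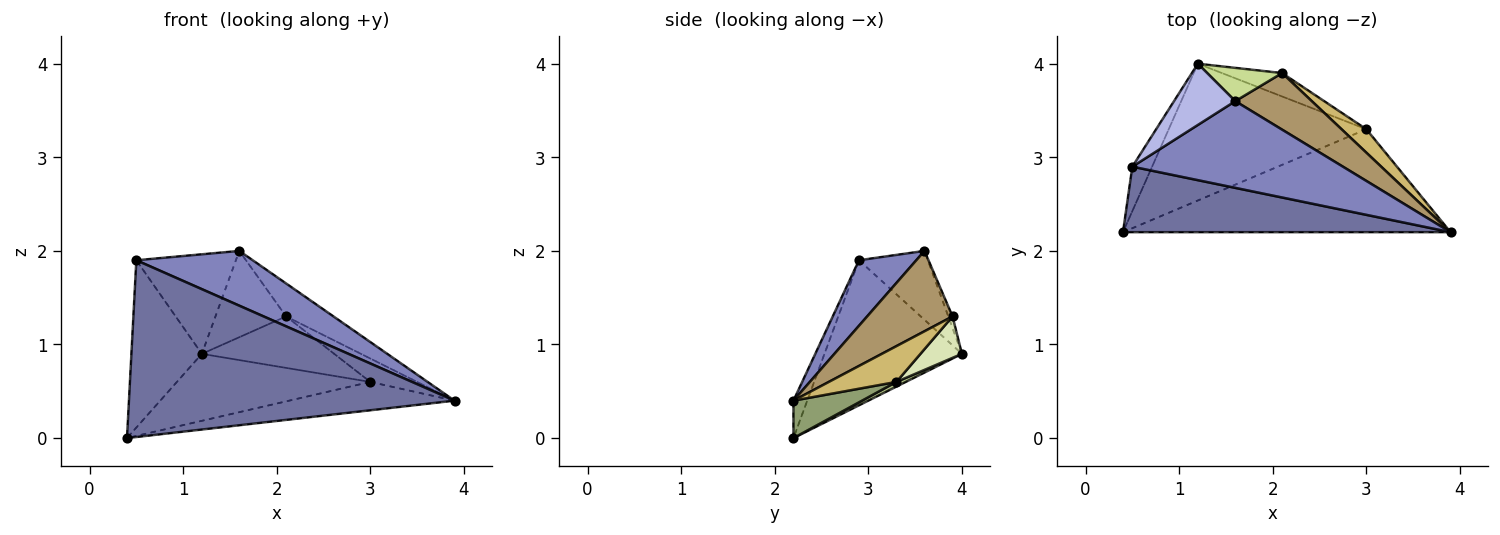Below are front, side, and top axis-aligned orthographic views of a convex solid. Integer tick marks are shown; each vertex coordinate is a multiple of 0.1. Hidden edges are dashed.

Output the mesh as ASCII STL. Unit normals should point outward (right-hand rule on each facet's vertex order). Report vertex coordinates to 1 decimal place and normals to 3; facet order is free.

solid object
 facet normal -0.040 -0.937 0.347
  outer loop
   vertex 0.5 2.9 1.9
   vertex 0.4 2.2 0.0
   vertex 3.9 2.2 0.4
  endloop
 endfacet
 facet normal 0.254 -0.517 0.818
  outer loop
   vertex 0.5 2.9 1.9
   vertex 3.9 2.2 0.4
   vertex 1.6 3.6 2.0
  endloop
 endfacet
 facet normal -0.883 0.453 -0.120
  outer loop
   vertex 0.5 2.9 1.9
   vertex 1.2 4.0 0.9
   vertex 0.4 2.2 0.0
  endloop
 endfacet
 facet normal -0.508 0.734 0.451
  outer loop
   vertex 0.5 2.9 1.9
   vertex 1.6 3.6 2.0
   vertex 1.2 4.0 0.9
  endloop
 endfacet
 facet normal 0.110 0.264 -0.958
  outer loop
   vertex 3.0 3.3 0.6
   vertex 3.9 2.2 0.4
   vertex 0.4 2.2 0.0
  endloop
 endfacet
 facet normal 0.021 0.440 -0.898
  outer loop
   vertex 3.0 3.3 0.6
   vertex 0.4 2.2 0.0
   vertex 1.2 4.0 0.9
  endloop
 endfacet
 facet normal -0.056 0.932 0.359
  outer loop
   vertex 2.1 3.9 1.3
   vertex 1.2 4.0 0.9
   vertex 1.6 3.6 2.0
  endloop
 endfacet
 facet normal 0.274 0.875 -0.398
  outer loop
   vertex 2.1 3.9 1.3
   vertex 3.0 3.3 0.6
   vertex 1.2 4.0 0.9
  endloop
 endfacet
 facet normal 0.672 0.373 0.640
  outer loop
   vertex 2.1 3.9 1.3
   vertex 1.6 3.6 2.0
   vertex 3.9 2.2 0.4
  endloop
 endfacet
 facet normal 0.715 0.495 0.495
  outer loop
   vertex 2.1 3.9 1.3
   vertex 3.9 2.2 0.4
   vertex 3.0 3.3 0.6
  endloop
 endfacet
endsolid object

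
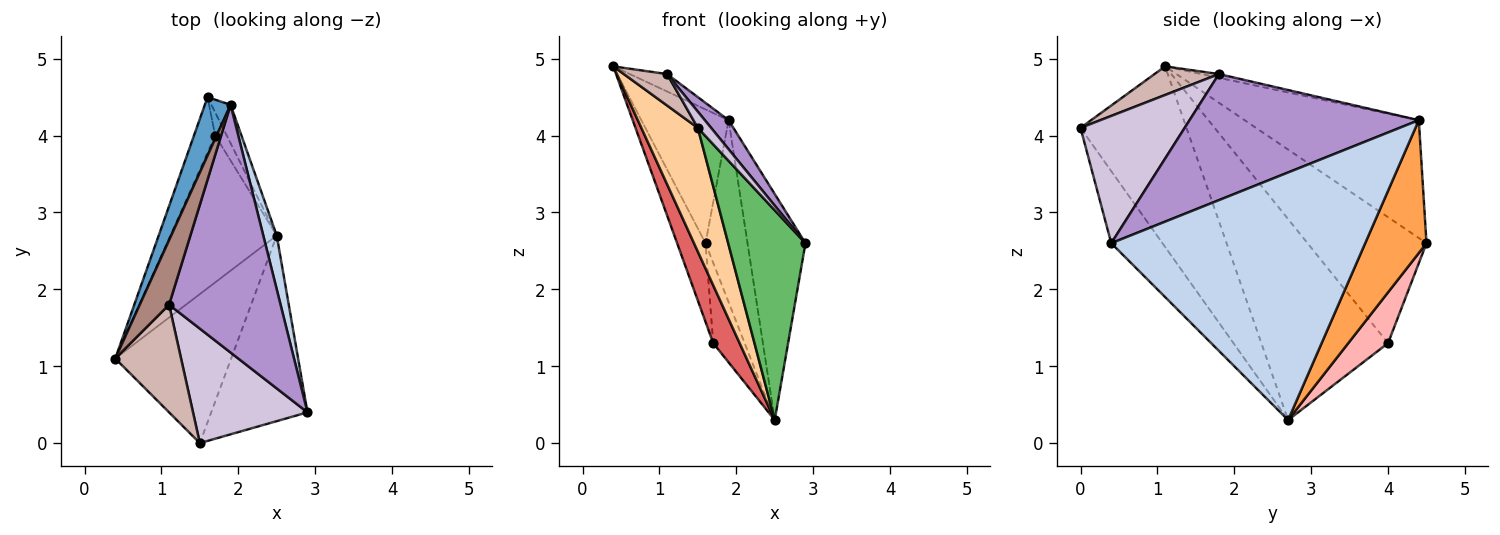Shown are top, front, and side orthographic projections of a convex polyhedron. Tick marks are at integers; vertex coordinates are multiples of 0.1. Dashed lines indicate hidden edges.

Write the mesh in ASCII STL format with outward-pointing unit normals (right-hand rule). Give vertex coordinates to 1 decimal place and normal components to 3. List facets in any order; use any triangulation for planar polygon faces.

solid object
 facet normal -0.877 0.440 0.192
  outer loop
   vertex 1.9 4.4 4.2
   vertex 1.6 4.5 2.6
   vertex 0.4 1.1 4.9
  endloop
 endfacet
 facet normal 0.974 0.222 0.053
  outer loop
   vertex 1.9 4.4 4.2
   vertex 2.9 0.4 2.6
   vertex 2.5 2.7 0.3
  endloop
 endfacet
 facet normal 0.819 0.561 -0.119
  outer loop
   vertex 1.9 4.4 4.2
   vertex 2.5 2.7 0.3
   vertex 1.6 4.5 2.6
  endloop
 endfacet
 facet normal -0.768 -0.409 -0.493
  outer loop
   vertex 1.5 0.0 4.1
   vertex 0.4 1.1 4.9
   vertex 2.5 2.7 0.3
  endloop
 endfacet
 facet normal -0.444 -0.671 -0.594
  outer loop
   vertex 1.5 0.0 4.1
   vertex 2.5 2.7 0.3
   vertex 2.9 0.4 2.6
  endloop
 endfacet
 facet normal -0.960 0.229 -0.162
  outer loop
   vertex 1.7 4.0 1.3
   vertex 0.4 1.1 4.9
   vertex 1.6 4.5 2.6
  endloop
 endfacet
 facet normal -0.869 -0.181 -0.460
  outer loop
   vertex 1.7 4.0 1.3
   vertex 2.5 2.7 0.3
   vertex 0.4 1.1 4.9
  endloop
 endfacet
 facet normal 0.773 0.610 -0.175
  outer loop
   vertex 1.7 4.0 1.3
   vertex 1.6 4.5 2.6
   vertex 2.5 2.7 0.3
  endloop
 endfacet
 facet normal 0.747 -0.077 0.660
  outer loop
   vertex 1.1 1.8 4.8
   vertex 2.9 0.4 2.6
   vertex 1.9 4.4 4.2
  endloop
 endfacet
 facet normal 0.740 -0.094 0.666
  outer loop
   vertex 1.1 1.8 4.8
   vertex 1.5 0.0 4.1
   vertex 2.9 0.4 2.6
  endloop
 endfacet
 facet normal -0.122 0.259 0.958
  outer loop
   vertex 1.1 1.8 4.8
   vertex 1.9 4.4 4.2
   vertex 0.4 1.1 4.9
  endloop
 endfacet
 facet normal 0.385 -0.259 0.886
  outer loop
   vertex 1.1 1.8 4.8
   vertex 0.4 1.1 4.9
   vertex 1.5 0.0 4.1
  endloop
 endfacet
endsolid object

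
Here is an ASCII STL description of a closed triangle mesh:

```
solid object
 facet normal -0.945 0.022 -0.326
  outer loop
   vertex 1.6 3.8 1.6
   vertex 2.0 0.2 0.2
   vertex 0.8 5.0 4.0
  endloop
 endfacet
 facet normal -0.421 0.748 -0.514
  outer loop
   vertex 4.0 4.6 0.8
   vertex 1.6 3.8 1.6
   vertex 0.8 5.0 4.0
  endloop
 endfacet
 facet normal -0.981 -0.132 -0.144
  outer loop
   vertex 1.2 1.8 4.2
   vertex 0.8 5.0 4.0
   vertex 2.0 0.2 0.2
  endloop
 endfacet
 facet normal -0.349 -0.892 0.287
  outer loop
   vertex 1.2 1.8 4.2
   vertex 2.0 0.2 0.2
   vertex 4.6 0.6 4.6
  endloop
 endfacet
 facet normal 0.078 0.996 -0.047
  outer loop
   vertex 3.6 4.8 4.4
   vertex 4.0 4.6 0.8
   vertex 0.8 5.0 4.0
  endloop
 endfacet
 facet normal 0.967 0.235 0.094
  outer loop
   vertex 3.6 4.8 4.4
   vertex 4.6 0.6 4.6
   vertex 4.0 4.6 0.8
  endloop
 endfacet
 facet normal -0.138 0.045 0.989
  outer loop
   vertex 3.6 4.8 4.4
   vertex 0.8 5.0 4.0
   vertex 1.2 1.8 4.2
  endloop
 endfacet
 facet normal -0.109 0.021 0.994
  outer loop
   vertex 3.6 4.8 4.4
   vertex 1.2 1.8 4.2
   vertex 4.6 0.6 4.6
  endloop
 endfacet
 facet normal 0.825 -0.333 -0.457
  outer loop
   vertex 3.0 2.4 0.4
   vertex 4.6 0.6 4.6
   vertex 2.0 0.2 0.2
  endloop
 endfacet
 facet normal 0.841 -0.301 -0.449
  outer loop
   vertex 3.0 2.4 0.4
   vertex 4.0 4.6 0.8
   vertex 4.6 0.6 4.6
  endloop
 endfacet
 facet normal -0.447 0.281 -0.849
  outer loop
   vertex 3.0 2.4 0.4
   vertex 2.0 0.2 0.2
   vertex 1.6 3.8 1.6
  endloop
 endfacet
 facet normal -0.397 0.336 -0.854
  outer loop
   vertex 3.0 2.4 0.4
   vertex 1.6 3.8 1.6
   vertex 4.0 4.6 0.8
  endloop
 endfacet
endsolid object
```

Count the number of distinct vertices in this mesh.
8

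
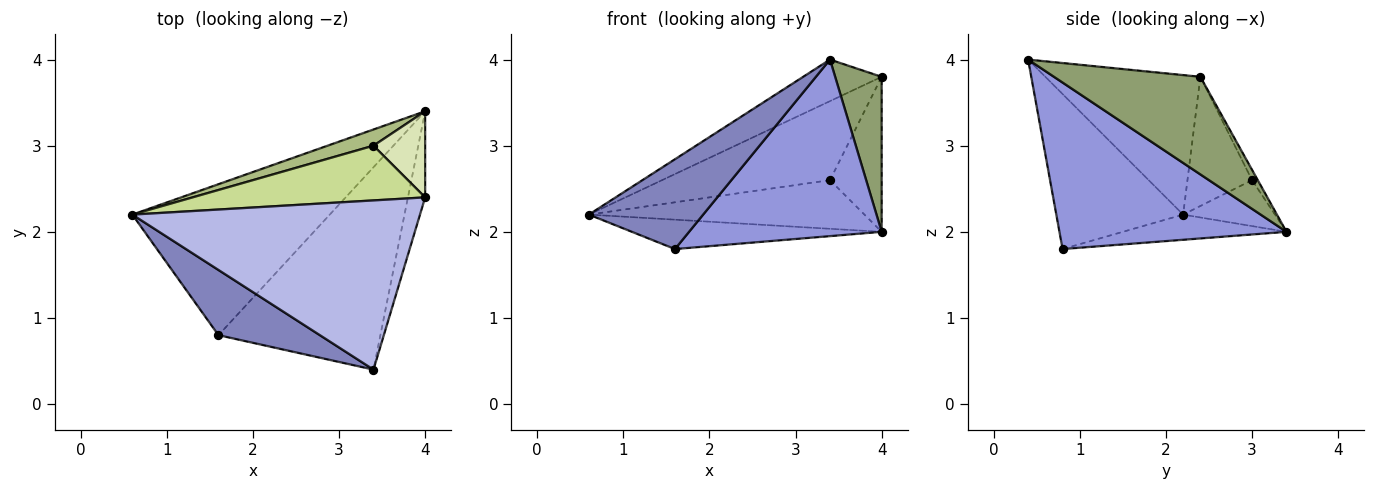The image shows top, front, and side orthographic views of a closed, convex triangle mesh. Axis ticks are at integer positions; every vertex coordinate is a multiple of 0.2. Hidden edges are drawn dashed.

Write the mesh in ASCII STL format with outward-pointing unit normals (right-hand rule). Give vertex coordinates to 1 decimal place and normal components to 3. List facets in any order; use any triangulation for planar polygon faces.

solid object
 facet normal -0.124 0.190 -0.974
  outer loop
   vertex 1.6 0.8 1.8
   vertex 0.6 2.2 2.2
   vertex 4.0 3.4 2.0
  endloop
 endfacet
 facet normal -0.668 -0.602 0.437
  outer loop
   vertex 1.6 0.8 1.8
   vertex 3.4 0.4 4.0
   vertex 0.6 2.2 2.2
  endloop
 endfacet
 facet normal 0.613 -0.520 -0.596
  outer loop
   vertex 1.6 0.8 1.8
   vertex 4.0 3.4 2.0
   vertex 3.4 0.4 4.0
  endloop
 endfacet
 facet normal -0.426 0.216 0.879
  outer loop
   vertex 4.0 2.4 3.8
   vertex 0.6 2.2 2.2
   vertex 3.4 0.4 4.0
  endloop
 endfacet
 facet normal 0.940 -0.299 -0.166
  outer loop
   vertex 4.0 2.4 3.8
   vertex 3.4 0.4 4.0
   vertex 4.0 3.4 2.0
  endloop
 endfacet
 facet normal -0.302 0.905 0.302
  outer loop
   vertex 3.4 3.0 2.6
   vertex 4.0 3.4 2.0
   vertex 0.6 2.2 2.2
  endloop
 endfacet
 facet normal -0.302 0.784 0.543
  outer loop
   vertex 3.4 3.0 2.6
   vertex 0.6 2.2 2.2
   vertex 4.0 2.4 3.8
  endloop
 endfacet
 facet normal -0.097 0.870 0.483
  outer loop
   vertex 3.4 3.0 2.6
   vertex 4.0 2.4 3.8
   vertex 4.0 3.4 2.0
  endloop
 endfacet
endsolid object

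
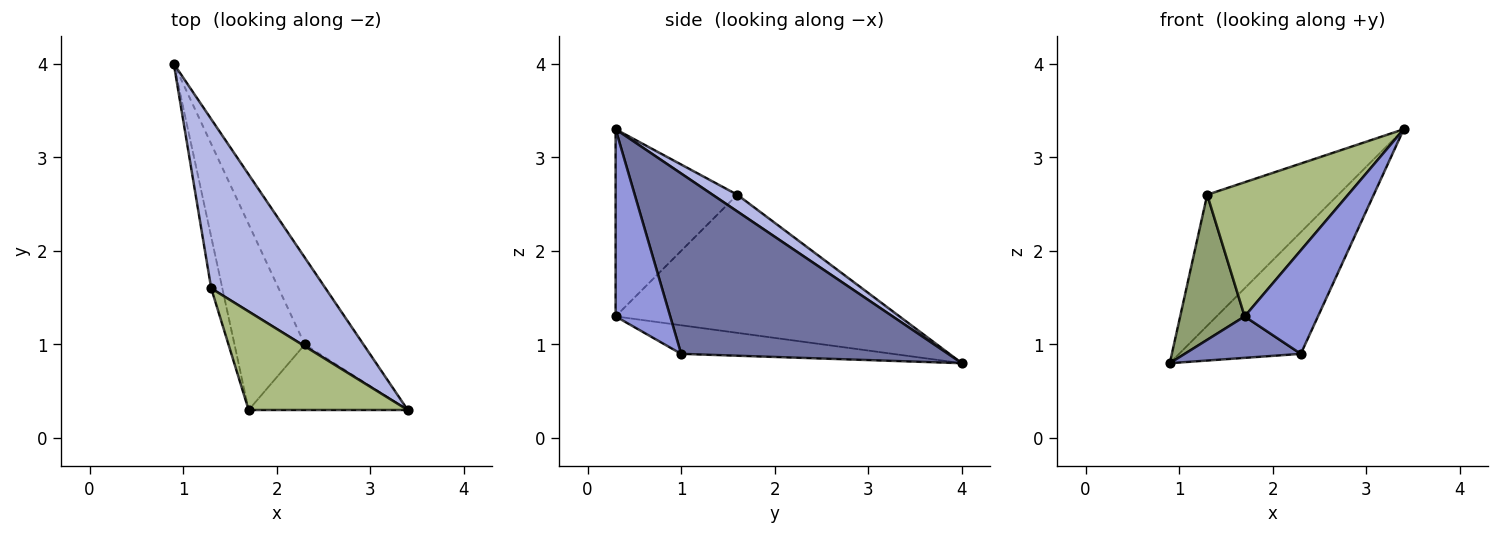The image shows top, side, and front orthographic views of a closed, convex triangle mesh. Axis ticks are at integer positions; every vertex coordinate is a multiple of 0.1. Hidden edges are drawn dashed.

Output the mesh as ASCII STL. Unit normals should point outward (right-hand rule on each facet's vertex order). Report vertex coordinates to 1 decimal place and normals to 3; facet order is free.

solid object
 facet normal 0.872 0.398 -0.284
  outer loop
   vertex 2.3 1.0 0.9
   vertex 0.9 4.0 0.8
   vertex 3.4 0.3 3.3
  endloop
 endfacet
 facet normal -0.369 -0.202 -0.907
  outer loop
   vertex 1.7 0.3 1.3
   vertex 0.9 4.0 0.8
   vertex 2.3 1.0 0.9
  endloop
 endfacet
 facet normal 0.533 -0.715 -0.453
  outer loop
   vertex 1.7 0.3 1.3
   vertex 2.3 1.0 0.9
   vertex 3.4 0.3 3.3
  endloop
 endfacet
 facet normal 0.115 0.608 0.785
  outer loop
   vertex 1.3 1.6 2.6
   vertex 3.4 0.3 3.3
   vertex 0.9 4.0 0.8
  endloop
 endfacet
 facet normal -0.972 -0.221 -0.078
  outer loop
   vertex 1.3 1.6 2.6
   vertex 0.9 4.0 0.8
   vertex 1.7 0.3 1.3
  endloop
 endfacet
 facet normal -0.571 -0.662 0.486
  outer loop
   vertex 1.3 1.6 2.6
   vertex 1.7 0.3 1.3
   vertex 3.4 0.3 3.3
  endloop
 endfacet
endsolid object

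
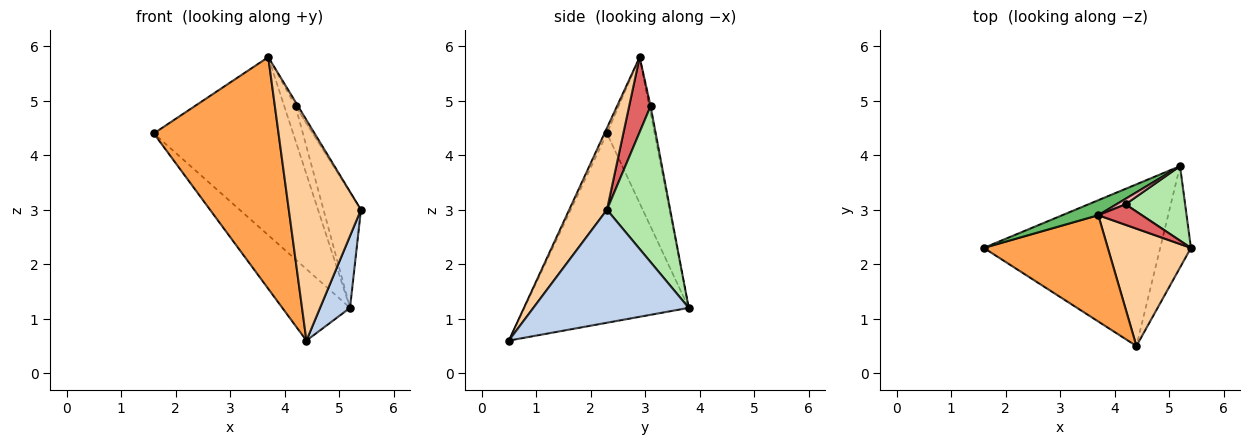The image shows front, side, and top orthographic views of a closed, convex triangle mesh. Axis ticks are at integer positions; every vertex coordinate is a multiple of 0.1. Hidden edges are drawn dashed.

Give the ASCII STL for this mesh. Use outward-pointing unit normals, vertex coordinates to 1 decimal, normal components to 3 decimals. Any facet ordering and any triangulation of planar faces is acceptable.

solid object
 facet normal -0.700 0.288 -0.653
  outer loop
   vertex 5.2 3.8 1.2
   vertex 4.4 0.5 0.6
   vertex 1.6 2.3 4.4
  endloop
 endfacet
 facet normal 0.949 -0.183 -0.258
  outer loop
   vertex 5.2 3.8 1.2
   vertex 5.4 2.3 3.0
   vertex 4.4 0.5 0.6
  endloop
 endfacet
 facet normal -0.018 -0.909 0.417
  outer loop
   vertex 3.7 2.9 5.8
   vertex 1.6 2.3 4.4
   vertex 4.4 0.5 0.6
  endloop
 endfacet
 facet normal 0.419 -0.801 0.426
  outer loop
   vertex 3.7 2.9 5.8
   vertex 4.4 0.5 0.6
   vertex 5.4 2.3 3.0
  endloop
 endfacet
 facet normal -0.322 0.943 0.079
  outer loop
   vertex 3.7 2.9 5.8
   vertex 5.2 3.8 1.2
   vertex 1.6 2.3 4.4
  endloop
 endfacet
 facet normal 0.817 0.484 0.312
  outer loop
   vertex 4.2 3.1 4.9
   vertex 5.4 2.3 3.0
   vertex 5.2 3.8 1.2
  endloop
 endfacet
 facet normal 0.860 0.102 0.500
  outer loop
   vertex 4.2 3.1 4.9
   vertex 3.7 2.9 5.8
   vertex 5.4 2.3 3.0
  endloop
 endfacet
 facet normal -0.114 0.981 0.155
  outer loop
   vertex 4.2 3.1 4.9
   vertex 5.2 3.8 1.2
   vertex 3.7 2.9 5.8
  endloop
 endfacet
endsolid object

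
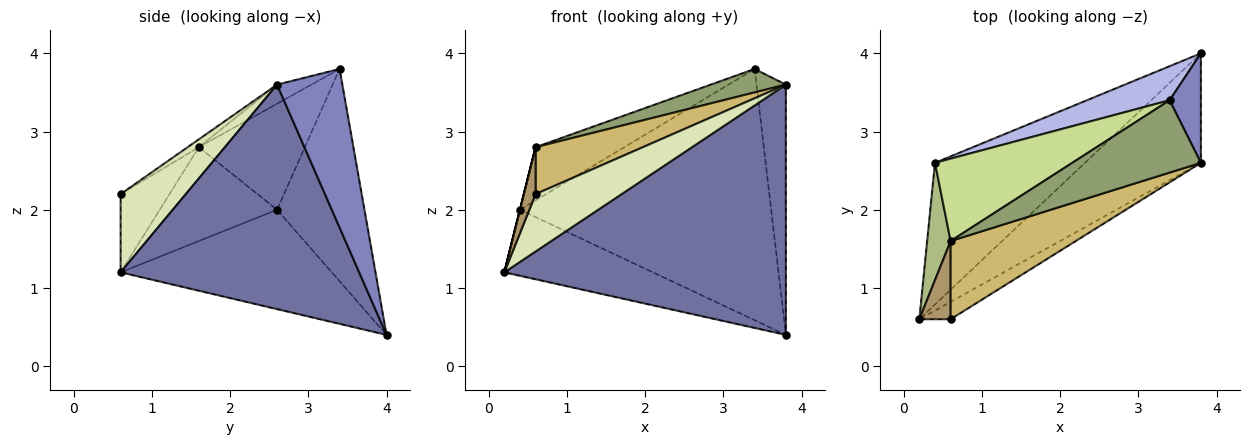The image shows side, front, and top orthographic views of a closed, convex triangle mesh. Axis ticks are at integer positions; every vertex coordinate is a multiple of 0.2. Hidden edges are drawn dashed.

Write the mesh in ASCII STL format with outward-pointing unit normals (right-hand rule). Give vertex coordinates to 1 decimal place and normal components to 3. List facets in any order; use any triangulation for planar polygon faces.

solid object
 facet normal 0.613 -0.724 -0.317
  outer loop
   vertex 3.8 4.0 0.4
   vertex 3.8 2.6 3.6
   vertex 0.2 0.6 1.2
  endloop
 endfacet
 facet normal 0.897 0.404 0.177
  outer loop
   vertex 3.4 3.4 3.8
   vertex 3.8 2.6 3.6
   vertex 3.8 4.0 0.4
  endloop
 endfacet
 facet normal -0.515 0.362 -0.777
  outer loop
   vertex 0.4 2.6 2.0
   vertex 3.8 4.0 0.4
   vertex 0.2 0.6 1.2
  endloop
 endfacet
 facet normal -0.326 0.937 0.127
  outer loop
   vertex 0.4 2.6 2.0
   vertex 3.4 3.4 3.8
   vertex 3.8 4.0 0.4
  endloop
 endfacet
 facet normal -0.140 -0.305 0.942
  outer loop
   vertex 0.6 1.6 2.8
   vertex 3.8 2.6 3.6
   vertex 3.4 3.4 3.8
  endloop
 endfacet
 facet normal -0.970 0.000 0.243
  outer loop
   vertex 0.6 1.6 2.8
   vertex 0.4 2.6 2.0
   vertex 0.2 0.6 1.2
  endloop
 endfacet
 facet normal -0.544 0.455 0.705
  outer loop
   vertex 0.6 1.6 2.8
   vertex 3.4 3.4 3.8
   vertex 0.4 2.6 2.0
  endloop
 endfacet
 facet normal 0.587 -0.775 -0.235
  outer loop
   vertex 0.6 0.6 2.2
   vertex 0.2 0.6 1.2
   vertex 3.8 2.6 3.6
  endloop
 endfacet
 facet normal -0.906 -0.217 0.362
  outer loop
   vertex 0.6 0.6 2.2
   vertex 0.6 1.6 2.8
   vertex 0.2 0.6 1.2
  endloop
 endfacet
 facet normal -0.054 -0.514 0.856
  outer loop
   vertex 0.6 0.6 2.2
   vertex 3.8 2.6 3.6
   vertex 0.6 1.6 2.8
  endloop
 endfacet
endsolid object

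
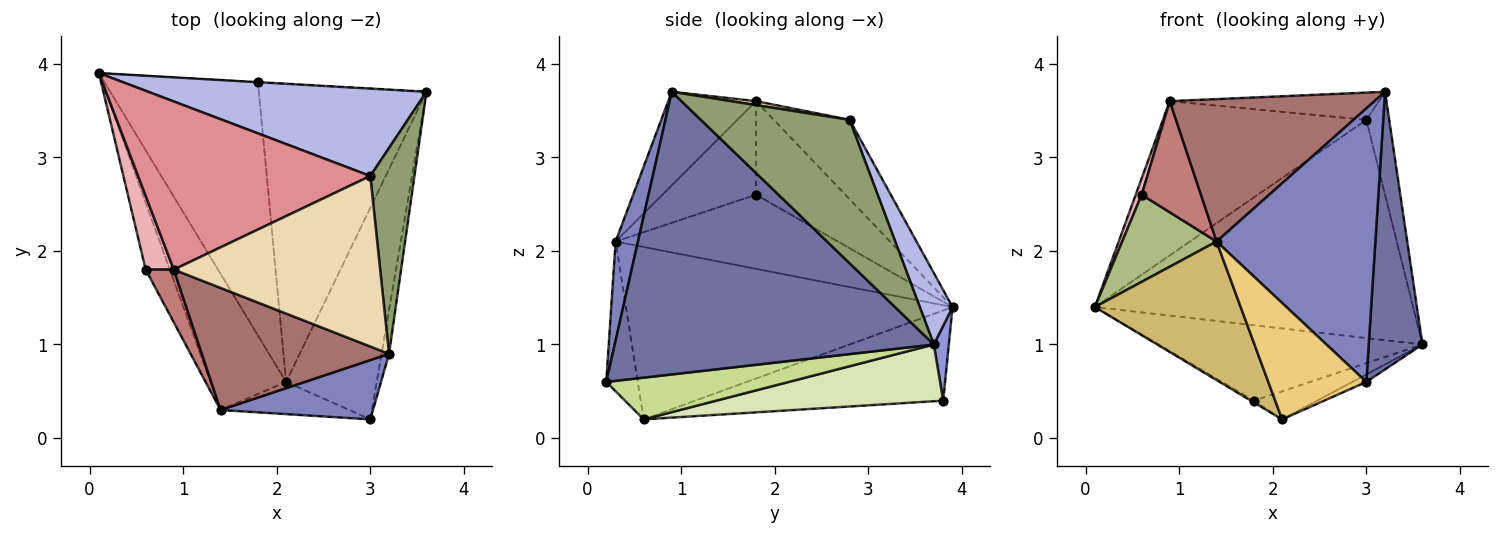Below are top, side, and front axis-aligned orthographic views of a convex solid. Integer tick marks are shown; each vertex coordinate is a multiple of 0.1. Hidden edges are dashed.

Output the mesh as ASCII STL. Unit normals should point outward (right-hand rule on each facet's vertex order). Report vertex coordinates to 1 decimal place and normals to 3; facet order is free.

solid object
 facet normal 0.986 -0.166 -0.026
  outer loop
   vertex 3.2 0.9 3.7
   vertex 3.0 0.2 0.6
   vertex 3.6 3.7 1.0
  endloop
 endfacet
 facet normal 0.136 -0.968 0.210
  outer loop
   vertex 1.4 0.3 2.1
   vertex 3.0 0.2 0.6
   vertex 3.2 0.9 3.7
  endloop
 endfacet
 facet normal 0.057 0.998 -0.004
  outer loop
   vertex 1.8 3.8 0.4
   vertex 0.1 3.9 1.4
   vertex 3.6 3.7 1.0
  endloop
 endfacet
 facet normal 0.095 0.924 0.370
  outer loop
   vertex 3.0 2.8 3.4
   vertex 3.6 3.7 1.0
   vertex 0.1 3.9 1.4
  endloop
 endfacet
 facet normal 0.946 0.145 0.291
  outer loop
   vertex 3.0 2.8 3.4
   vertex 3.2 0.9 3.7
   vertex 3.6 3.7 1.0
  endloop
 endfacet
 facet normal -0.882 -0.374 -0.288
  outer loop
   vertex 0.6 1.8 2.6
   vertex 0.1 3.9 1.4
   vertex 1.4 0.3 2.1
  endloop
 endfacet
 facet normal 0.418 0.032 -0.908
  outer loop
   vertex 2.1 0.6 0.2
   vertex 3.6 3.7 1.0
   vertex 3.0 0.2 0.6
  endloop
 endfacet
 facet normal 0.319 0.089 -0.943
  outer loop
   vertex 2.1 0.6 0.2
   vertex 1.8 3.8 0.4
   vertex 3.6 3.7 1.0
  endloop
 endfacet
 facet normal -0.507 0.006 -0.862
  outer loop
   vertex 2.1 0.6 0.2
   vertex 0.1 3.9 1.4
   vertex 1.8 3.8 0.4
  endloop
 endfacet
 facet normal -0.848 -0.378 -0.372
  outer loop
   vertex 2.1 0.6 0.2
   vertex 1.4 0.3 2.1
   vertex 0.1 3.9 1.4
  endloop
 endfacet
 facet normal -0.296 -0.921 -0.254
  outer loop
   vertex 2.1 0.6 0.2
   vertex 3.0 0.2 0.6
   vertex 1.4 0.3 2.1
  endloop
 endfacet
 facet normal 0.019 0.158 0.987
  outer loop
   vertex 0.9 1.8 3.6
   vertex 3.2 0.9 3.7
   vertex 3.0 2.8 3.4
  endloop
 endfacet
 facet normal -0.309 -0.722 0.619
  outer loop
   vertex 0.9 1.8 3.6
   vertex 1.4 0.3 2.1
   vertex 3.2 0.9 3.7
  endloop
 endfacet
 facet normal -0.819 -0.519 0.246
  outer loop
   vertex 0.9 1.8 3.6
   vertex 0.6 1.8 2.6
   vertex 1.4 0.3 2.1
  endloop
 endfacet
 facet normal -0.244 0.656 0.715
  outer loop
   vertex 0.9 1.8 3.6
   vertex 3.0 2.8 3.4
   vertex 0.1 3.9 1.4
  endloop
 endfacet
 facet normal -0.956 -0.064 0.287
  outer loop
   vertex 0.9 1.8 3.6
   vertex 0.1 3.9 1.4
   vertex 0.6 1.8 2.6
  endloop
 endfacet
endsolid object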